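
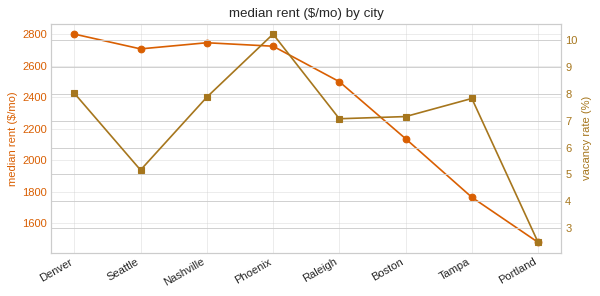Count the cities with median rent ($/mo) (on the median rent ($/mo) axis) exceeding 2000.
Above 2000: Denver, Seattle, Nashville, Phoenix, Raleigh, Boston.

6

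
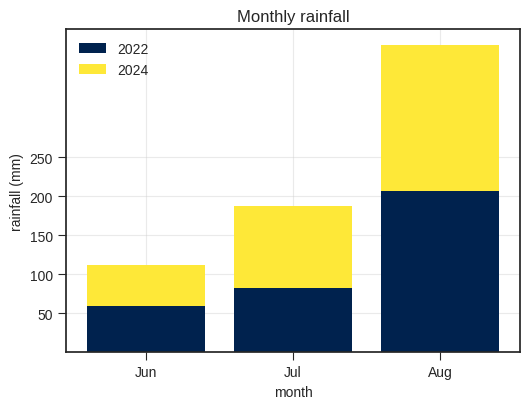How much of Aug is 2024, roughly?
2024 top ≈ 400, bottom ≈ 200; segment ≈ 200.

≈ 200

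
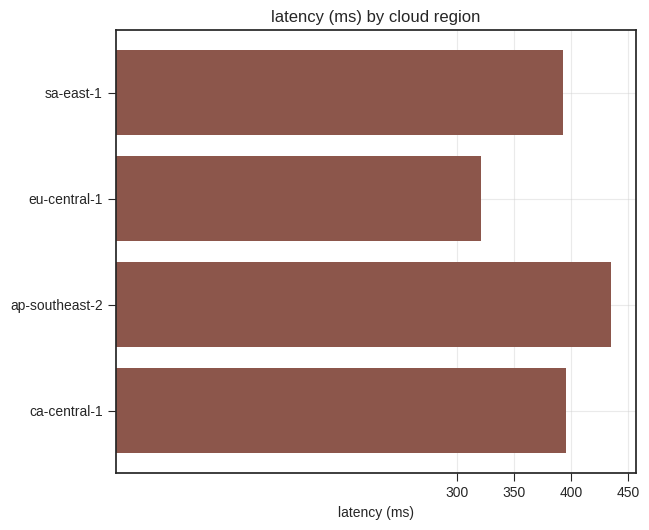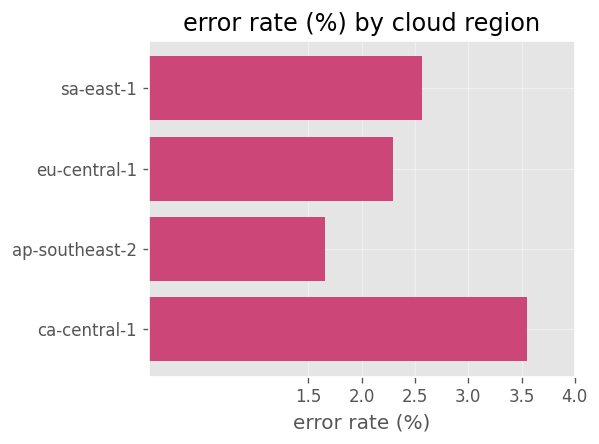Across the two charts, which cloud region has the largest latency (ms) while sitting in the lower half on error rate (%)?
Chart 2 median error rate (%) ≈ 2.5; below-median cloud regions: eu-central-1, ap-southeast-2. Among those, ap-southeast-2 has the highest latency (ms) (≈ 450).

ap-southeast-2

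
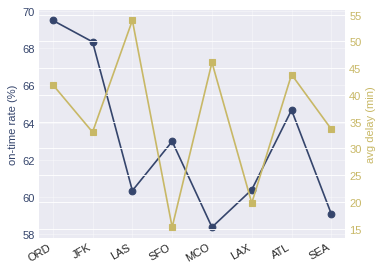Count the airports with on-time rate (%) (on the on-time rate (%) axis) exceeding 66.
Above 66: ORD, JFK.

2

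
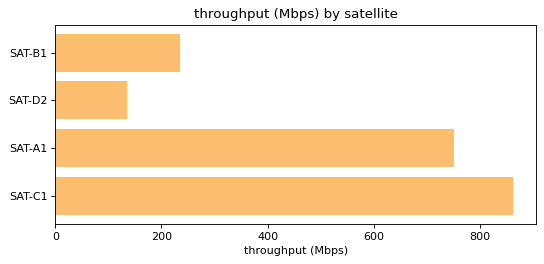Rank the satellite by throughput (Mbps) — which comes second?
SAT-A1

Top 3: SAT-C1 ≈ 900, SAT-A1 ≈ 800, SAT-B1 ≈ 200.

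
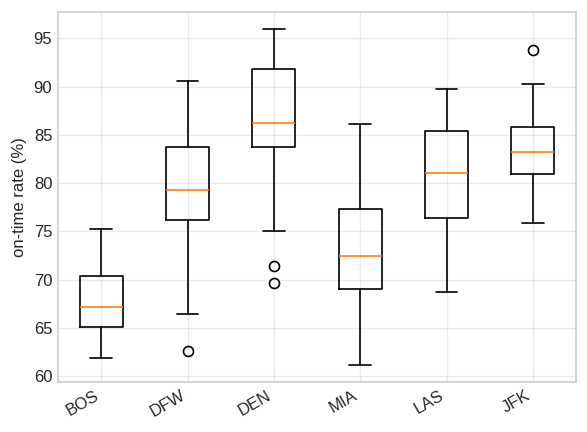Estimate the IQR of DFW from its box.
Q3 ≈ 84, Q1 ≈ 76; IQR ≈ 8.

≈ 8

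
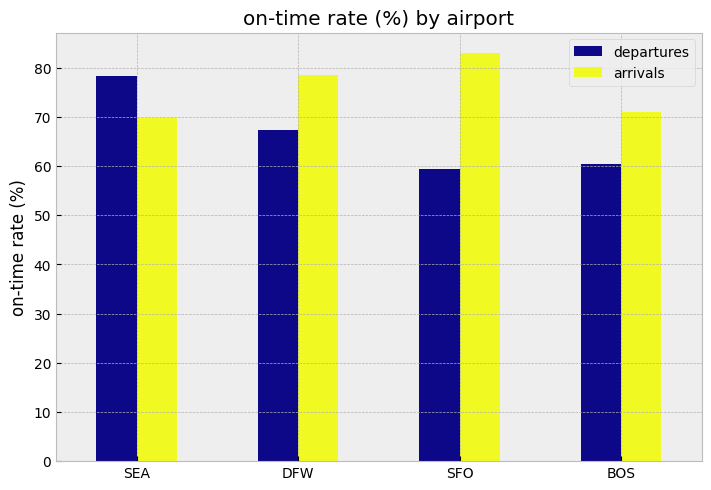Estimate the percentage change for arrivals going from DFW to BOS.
≈ -12.5%

DFW ≈ 80, BOS ≈ 70; (70 − 80) / 80 ≈ -12.5%.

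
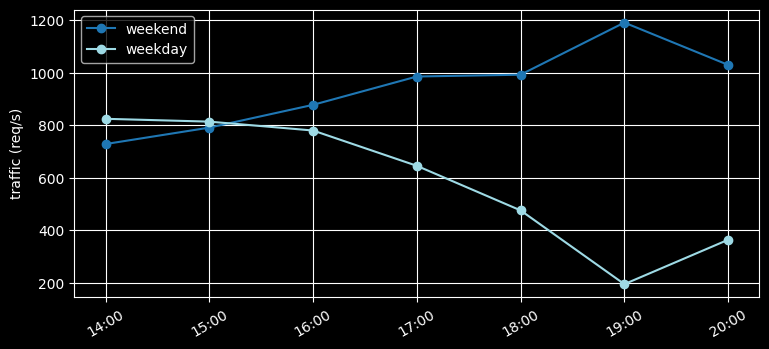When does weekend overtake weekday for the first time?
16:00

15:00: weekend ≈ 800 vs weekday ≈ 800 (not yet); 16:00: weekend ≈ 900 vs weekday ≈ 800 (first crossover).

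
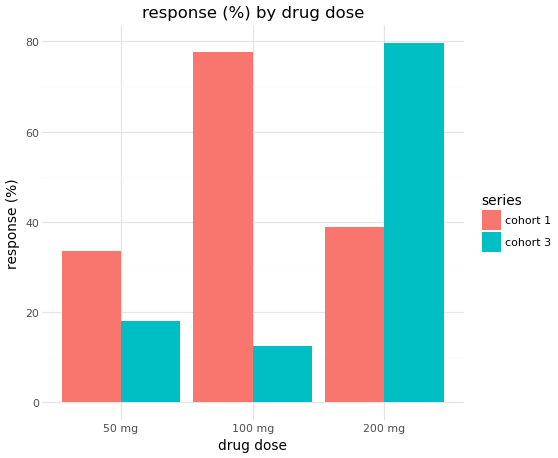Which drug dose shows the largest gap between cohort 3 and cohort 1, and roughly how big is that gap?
100 mg, ≈ 70 %

100 mg: cohort 3 ≈ 10, cohort 1 ≈ 80 → gap ≈ 70. Next-largest (200 mg) is only ≈ 40.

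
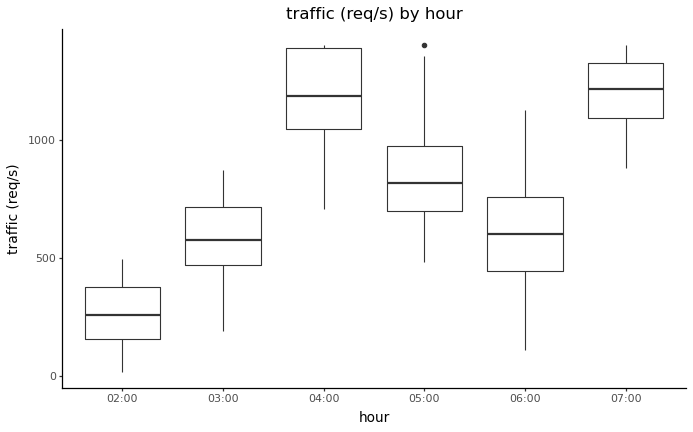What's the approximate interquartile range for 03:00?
≈ 200

Q3 ≈ 700, Q1 ≈ 500; IQR ≈ 200.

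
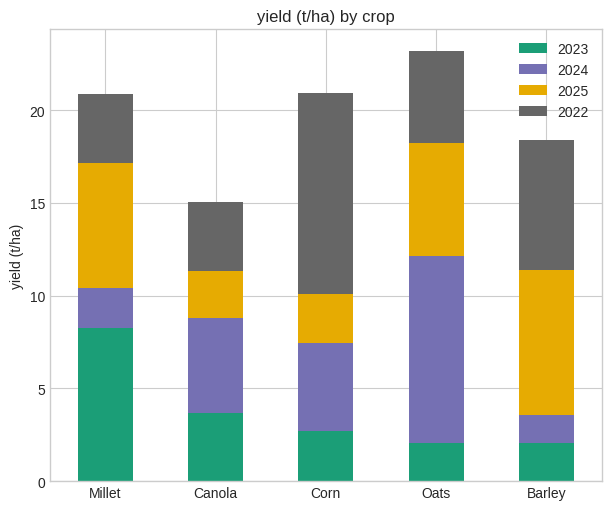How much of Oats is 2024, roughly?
2024 top ≈ 12, bottom ≈ 2; segment ≈ 10.

≈ 10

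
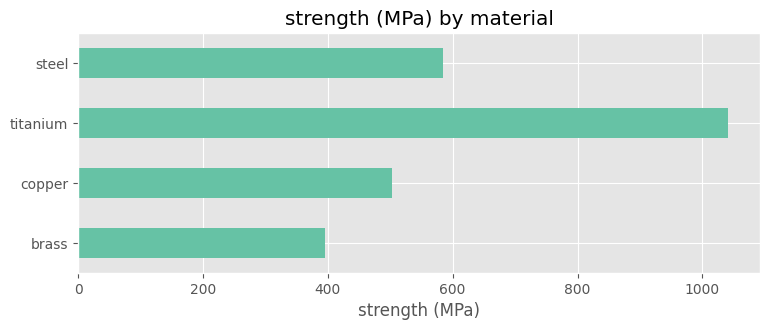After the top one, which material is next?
Top 3: titanium ≈ 1000, steel ≈ 600, copper ≈ 500.

steel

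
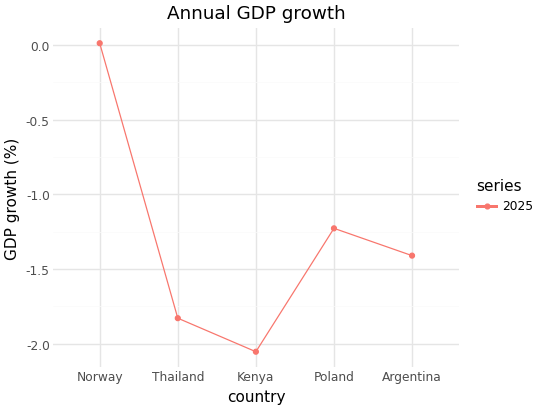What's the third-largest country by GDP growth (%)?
Argentina

Top 4: Norway ≈ 0.0, Poland ≈ -1.2, Argentina ≈ -1.4, Thailand ≈ -1.8.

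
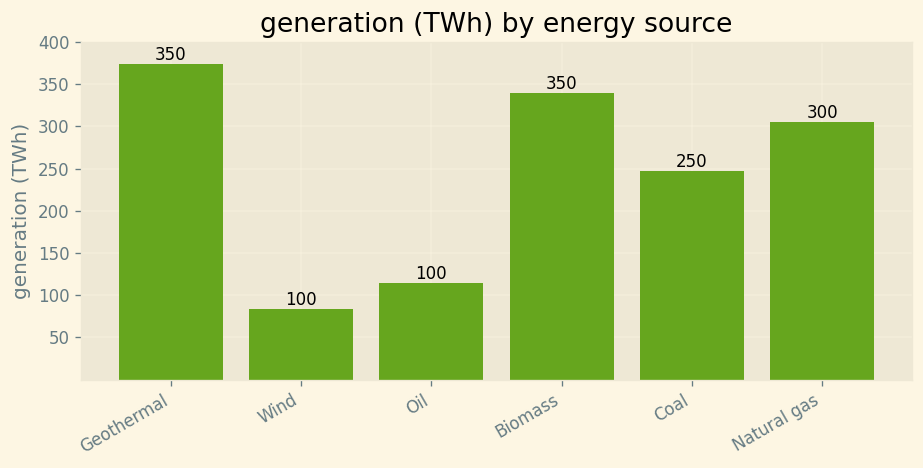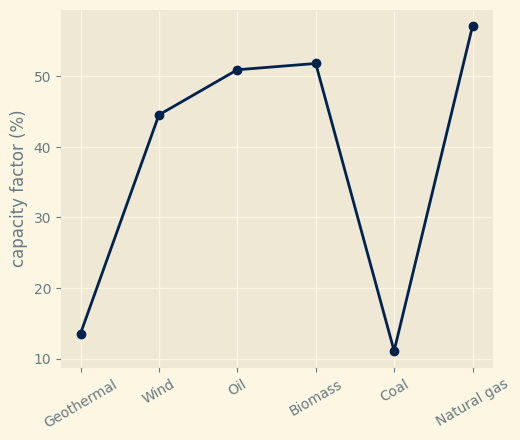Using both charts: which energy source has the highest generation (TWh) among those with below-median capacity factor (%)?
Chart 2 median capacity factor (%) ≈ 50; below-median energy sources: Geothermal, Wind, Coal. Among those, Geothermal has the highest generation (TWh) (≈ 350).

Geothermal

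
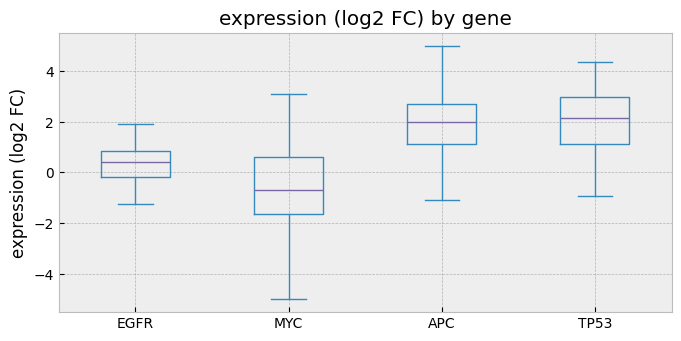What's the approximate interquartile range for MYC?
≈ 2.0

Q3 ≈ 0.5, Q1 ≈ -1.5; IQR ≈ 2.0.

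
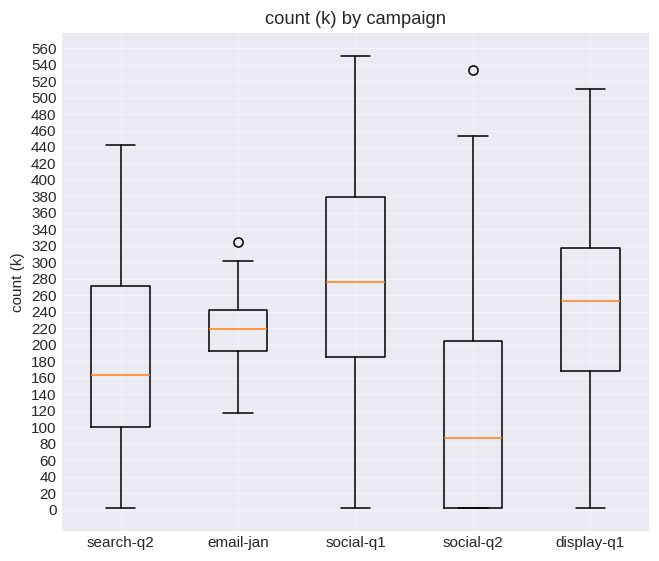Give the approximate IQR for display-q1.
Q3 ≈ 320, Q1 ≈ 160; IQR ≈ 160.

≈ 160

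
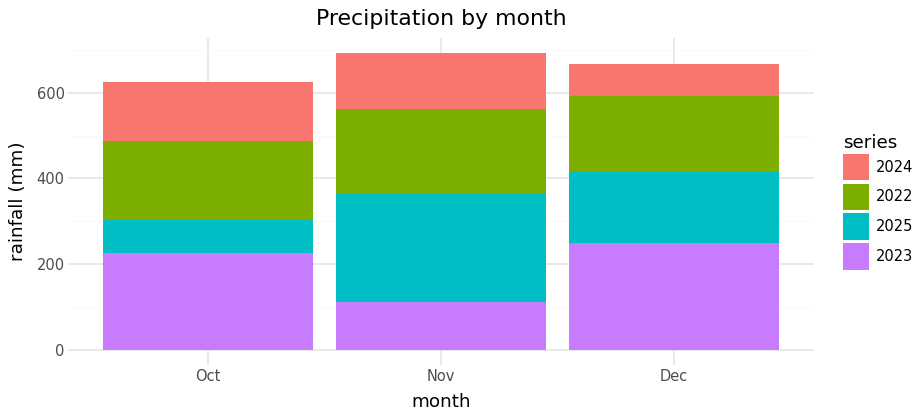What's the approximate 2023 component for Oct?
≈ 200

2023 top ≈ 200, bottom ≈ 0; segment ≈ 200.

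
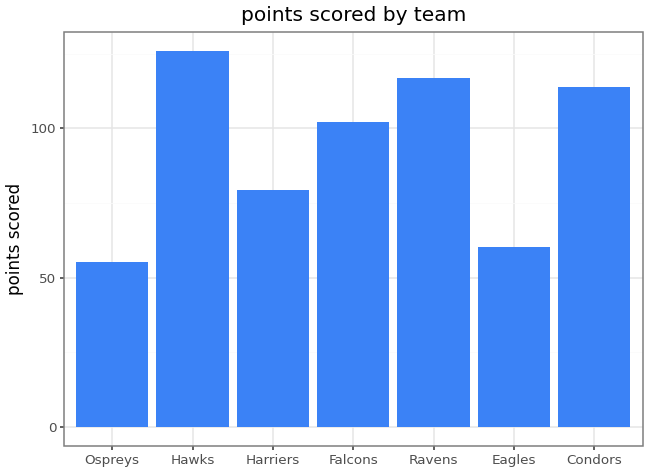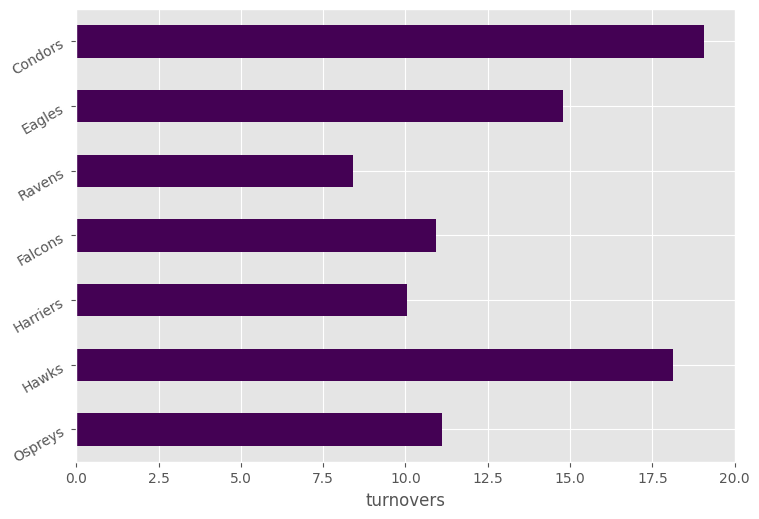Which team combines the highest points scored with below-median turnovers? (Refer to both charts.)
Ravens

Chart 2 median turnovers ≈ 12; below-median teams: Harriers, Falcons, Ravens. Among those, Ravens has the highest points scored (≈ 120).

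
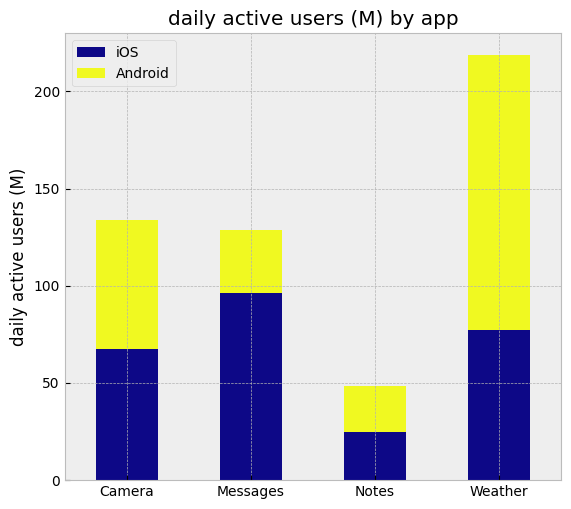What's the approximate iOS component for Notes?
iOS top ≈ 20, bottom ≈ 0; segment ≈ 20.

≈ 20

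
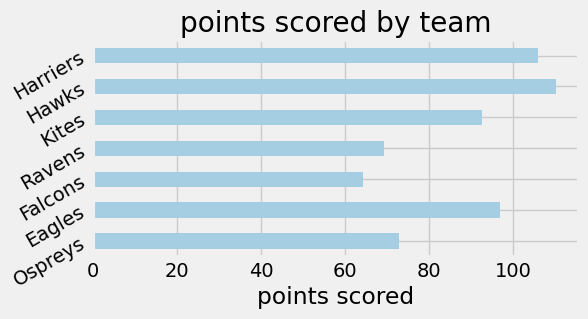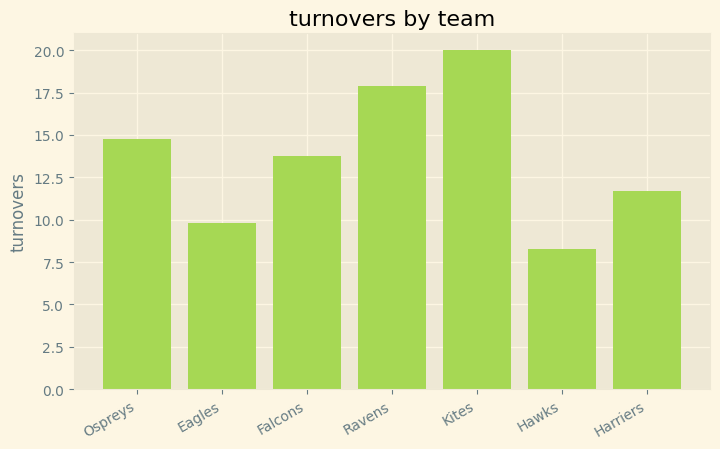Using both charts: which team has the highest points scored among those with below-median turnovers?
Hawks

Chart 2 median turnovers ≈ 14; below-median teams: Eagles, Hawks, Harriers. Among those, Hawks has the highest points scored (≈ 120).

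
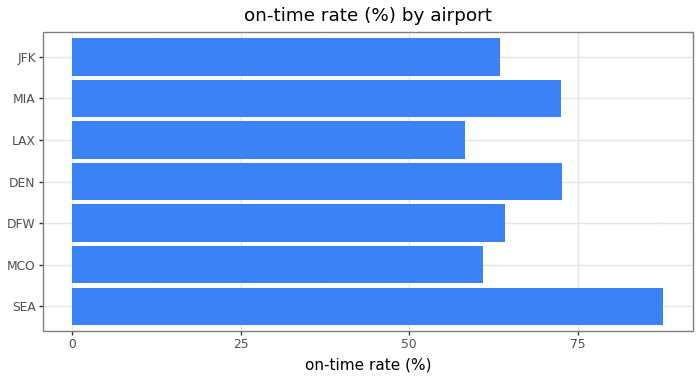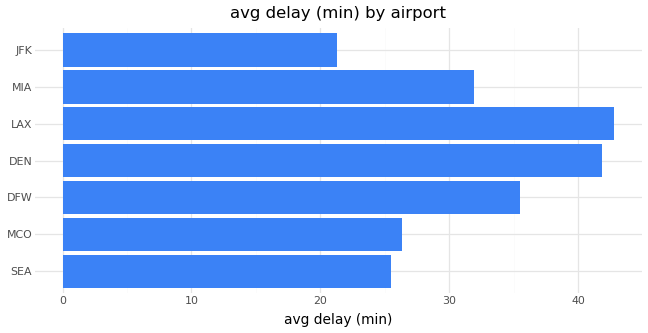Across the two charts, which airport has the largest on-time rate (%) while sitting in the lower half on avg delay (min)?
Chart 2 median avg delay (min) ≈ 30; below-median airports: SEA, MCO, JFK. Among those, SEA has the highest on-time rate (%) (≈ 90).

SEA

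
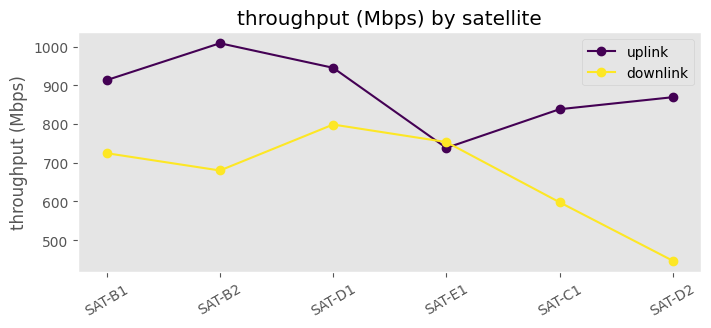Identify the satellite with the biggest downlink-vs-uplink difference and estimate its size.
SAT-D2: downlink ≈ 450, uplink ≈ 850 → gap ≈ 400. Next-largest (SAT-B2) is only ≈ 300.

SAT-D2, ≈ 400 Mbps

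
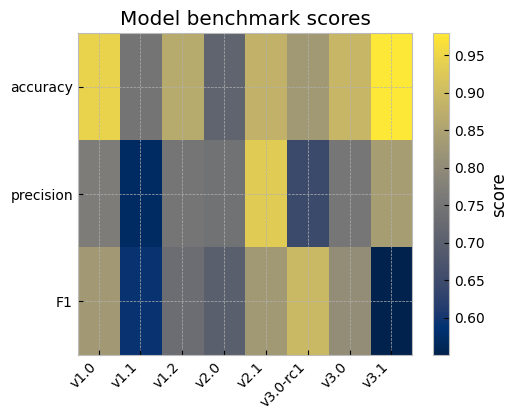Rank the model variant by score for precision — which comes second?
v3.1

Top 3 for precision: v2.1 ≈ 0.95, v3.1 ≈ 0.85, v1.0 ≈ 0.75.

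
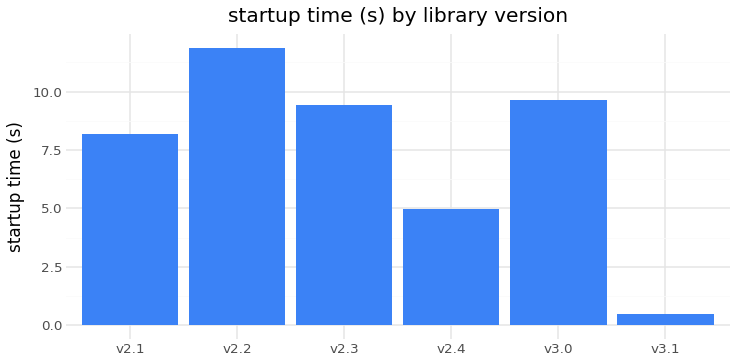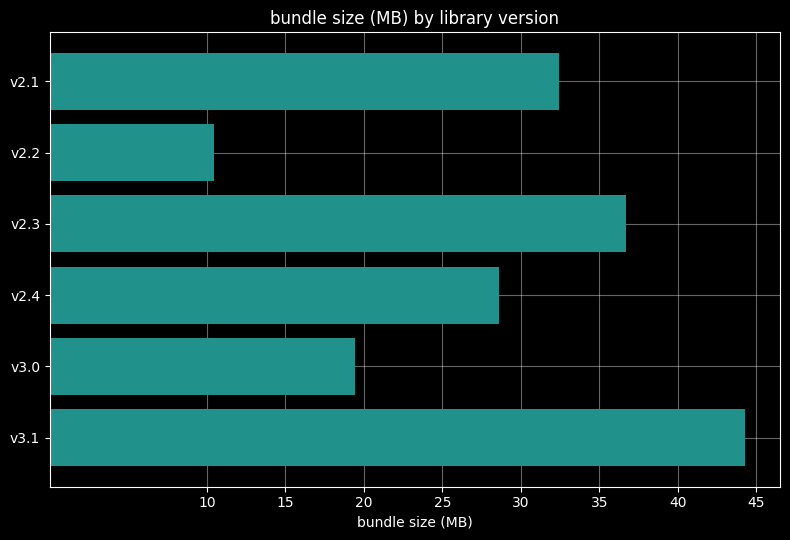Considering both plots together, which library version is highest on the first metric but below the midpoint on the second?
Chart 2 median bundle size (MB) ≈ 30; below-median library versions: v2.2, v2.4, v3.0. Among those, v2.2 has the highest startup time (s) (≈ 12).

v2.2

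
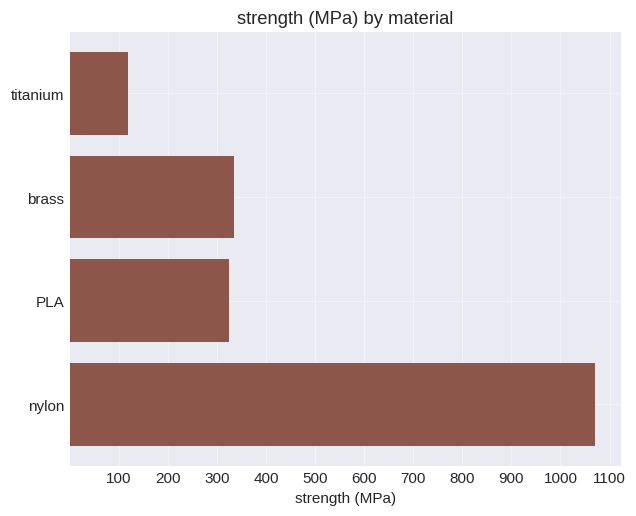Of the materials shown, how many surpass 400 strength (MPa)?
Above 400: nylon.

1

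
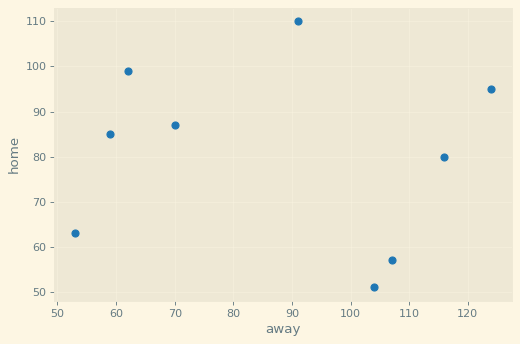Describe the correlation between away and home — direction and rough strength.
no clear correlation

Points are roughly uncorrelated; weak (|r| ≈ 0.1).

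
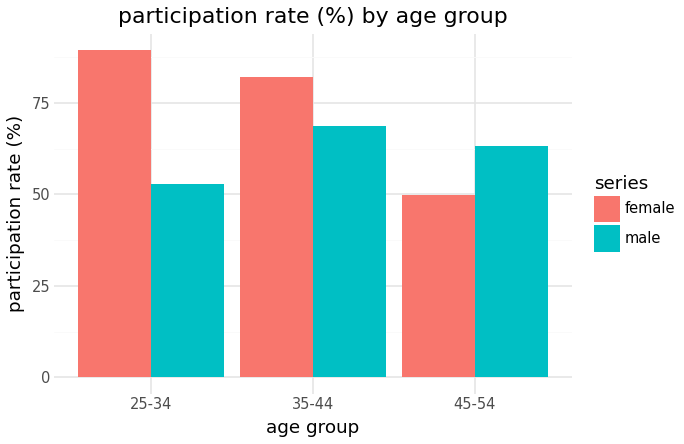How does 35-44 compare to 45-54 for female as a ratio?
≈ 1.6×

35-44 ≈ 80, 45-54 ≈ 50; 80/50 ≈ 1.6.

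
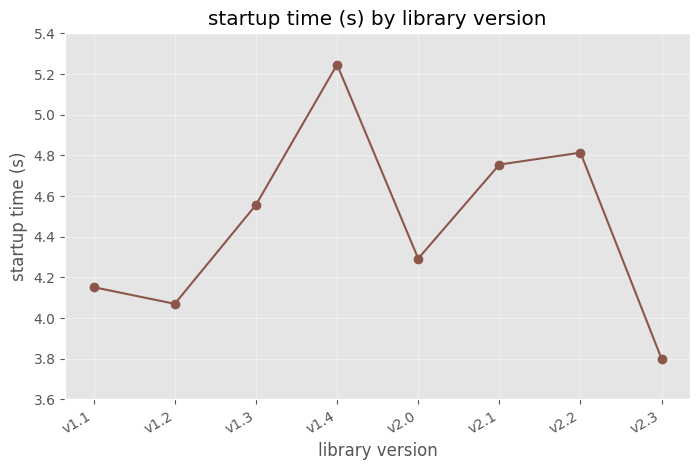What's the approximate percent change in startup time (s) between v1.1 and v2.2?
v1.1 ≈ 4.2, v2.2 ≈ 4.8; (4.8 − 4.2) / 4.2 ≈ +14.3%.

≈ +14.3%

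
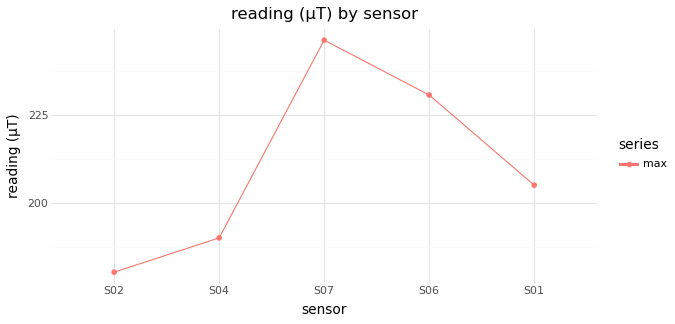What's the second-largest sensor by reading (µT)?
Top 3: S07 ≈ 250, S06 ≈ 230, S01 ≈ 210.

S06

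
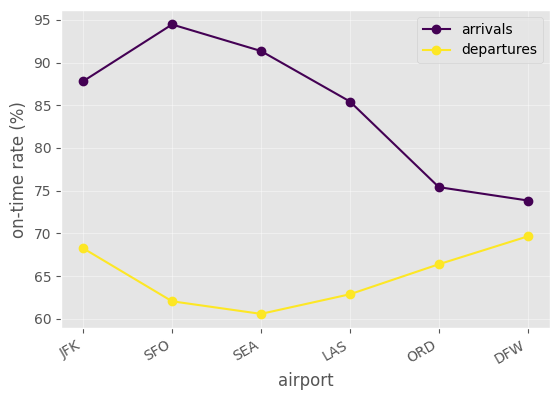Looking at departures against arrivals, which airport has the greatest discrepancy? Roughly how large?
SFO, ≈ 35 %

SFO: departures ≈ 60, arrivals ≈ 95 → gap ≈ 35. Next-largest (SEA) is only ≈ 30.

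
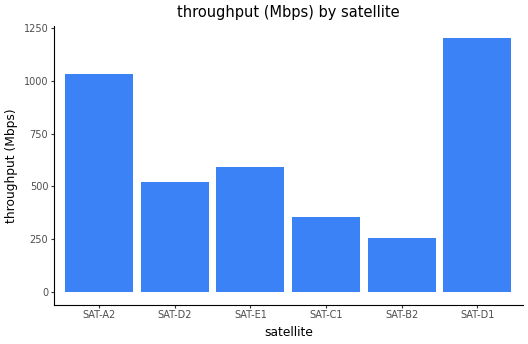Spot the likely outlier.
SAT-D1 ≈ 1200; the rest sit between ≈ 300 and ≈ 1000.

SAT-D1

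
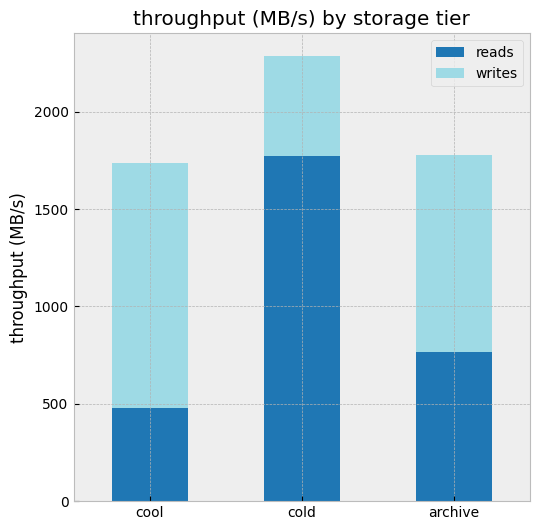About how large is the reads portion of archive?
reads top ≈ 800, bottom ≈ 0; segment ≈ 800.

≈ 800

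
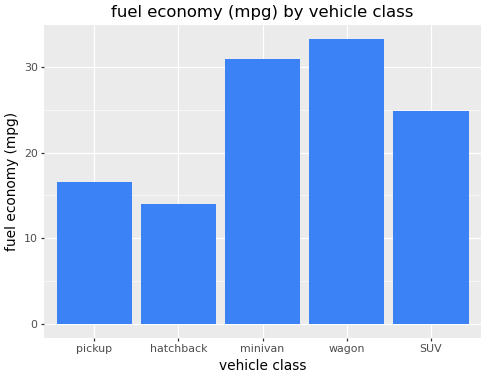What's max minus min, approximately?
≈ 20

Max wagon ≈ 35, min hatchback ≈ 15; range ≈ 20.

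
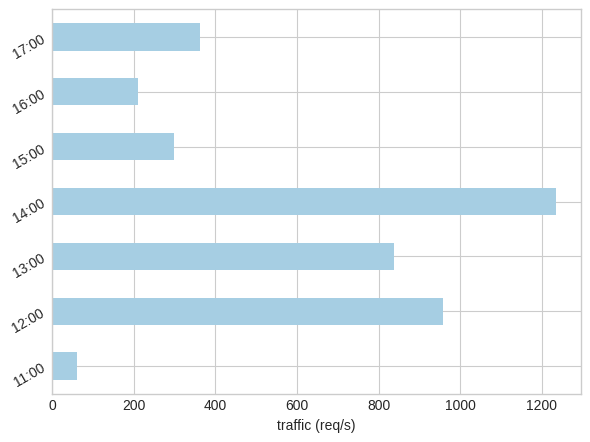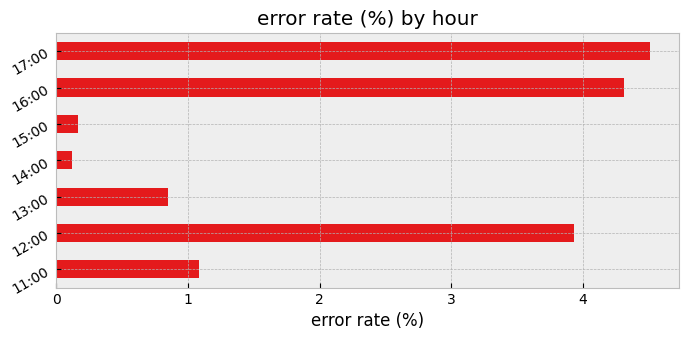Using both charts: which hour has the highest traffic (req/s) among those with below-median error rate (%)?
Chart 2 median error rate (%) ≈ 1; below-median hours: 13:00, 14:00, 15:00. Among those, 14:00 has the highest traffic (req/s) (≈ 1200).

14:00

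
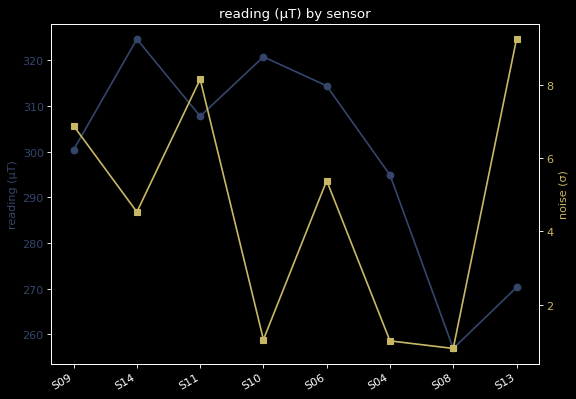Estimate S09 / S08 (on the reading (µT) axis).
≈ 1.15×

S09 ≈ 300, S08 ≈ 260; 300/260 ≈ 1.15.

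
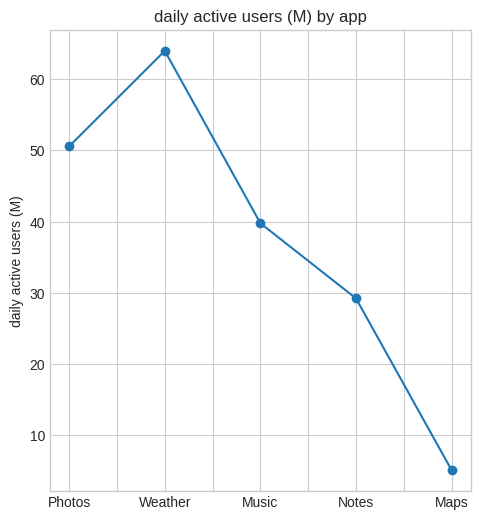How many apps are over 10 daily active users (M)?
4

Above 10: Photos, Weather, Music, Notes.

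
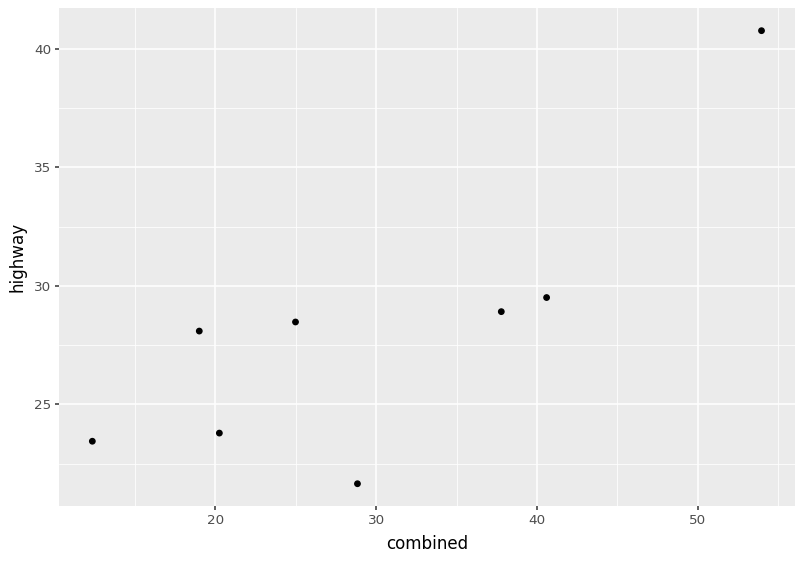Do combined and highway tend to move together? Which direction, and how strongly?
positive, strong

Points are positively correlated; strong (|r| ≈ 0.8).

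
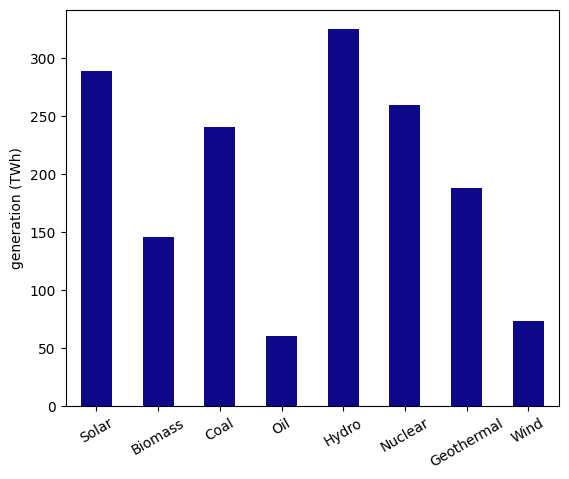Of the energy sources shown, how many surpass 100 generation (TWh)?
6

Above 100: Solar, Biomass, Coal, Hydro, Nuclear, Geothermal.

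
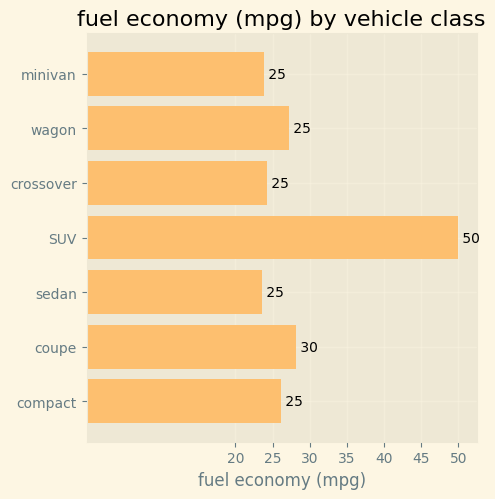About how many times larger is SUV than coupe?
SUV ≈ 50, coupe ≈ 30; 50/30 ≈ 1.67.

≈ 1.67×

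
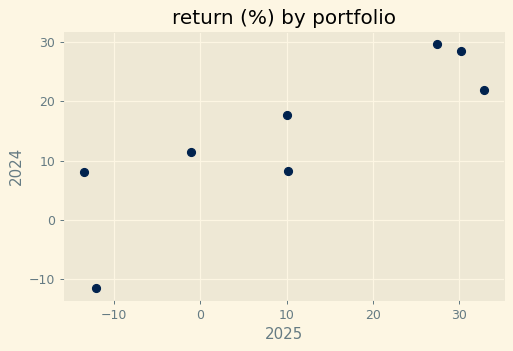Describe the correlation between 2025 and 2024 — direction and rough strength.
Points are positively correlated; strong (|r| ≈ 0.9).

positive, strong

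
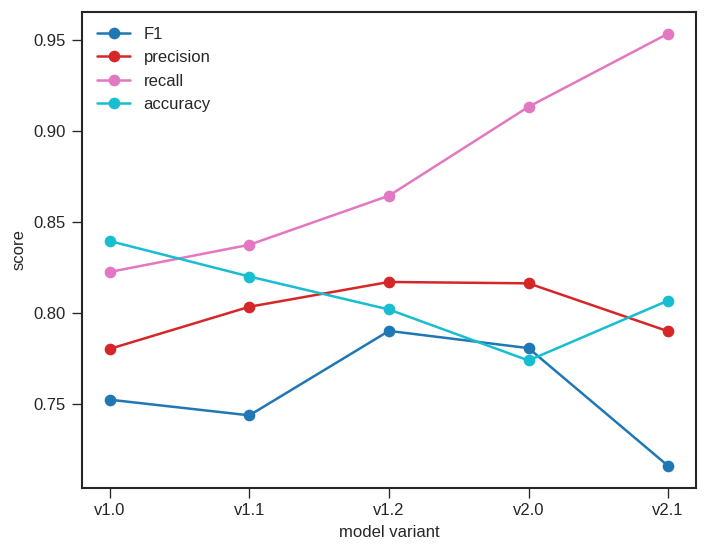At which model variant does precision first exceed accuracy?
v1.2

v1.1: precision ≈ 0.80 vs accuracy ≈ 0.82 (not yet); v1.2: precision ≈ 0.82 vs accuracy ≈ 0.80 (first crossover).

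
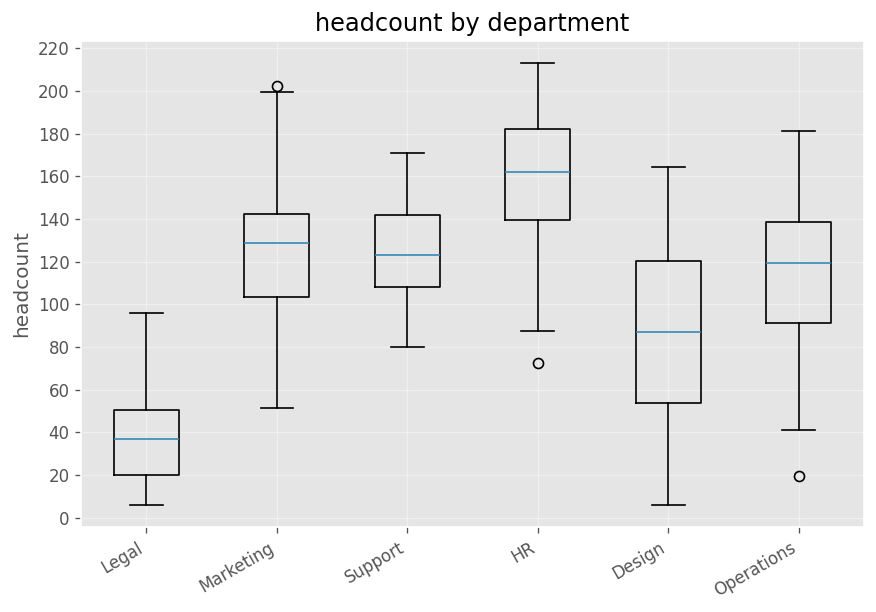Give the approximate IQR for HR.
Q3 ≈ 180, Q1 ≈ 140; IQR ≈ 40.

≈ 40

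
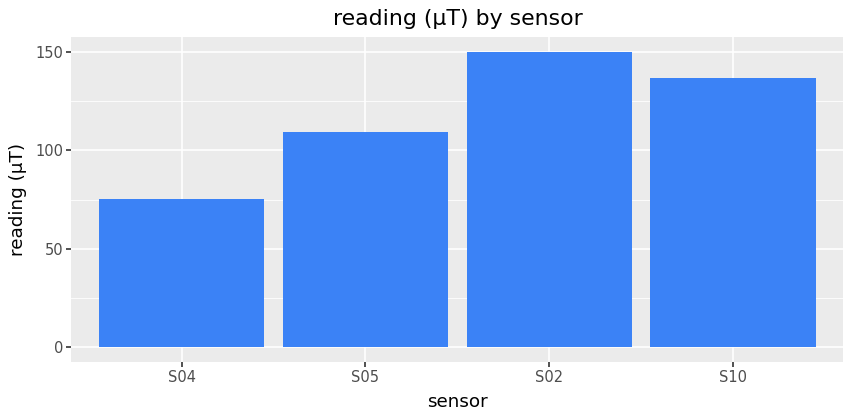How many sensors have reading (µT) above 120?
2

Above 120: S02, S10.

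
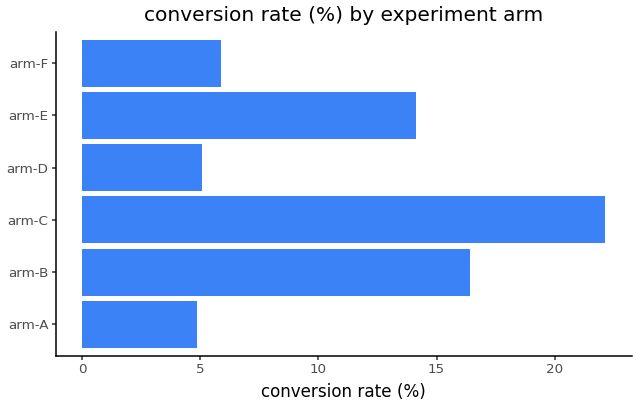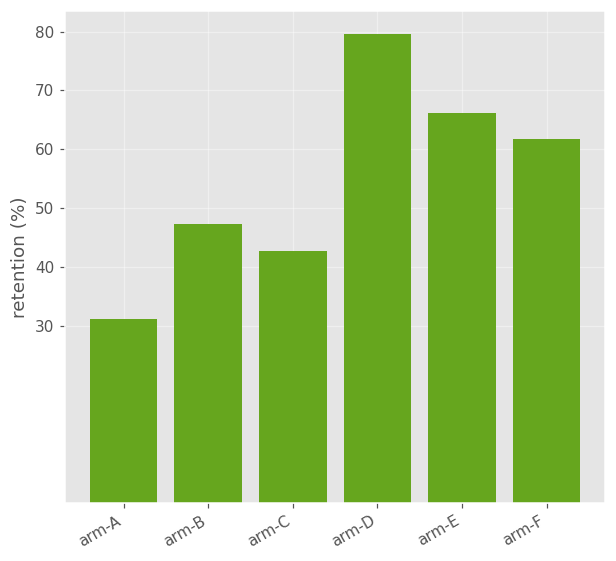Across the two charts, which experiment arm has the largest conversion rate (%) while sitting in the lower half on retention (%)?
Chart 2 median retention (%) ≈ 50; below-median experiment arms: arm-A, arm-B, arm-C. Among those, arm-C has the highest conversion rate (%) (≈ 20).

arm-C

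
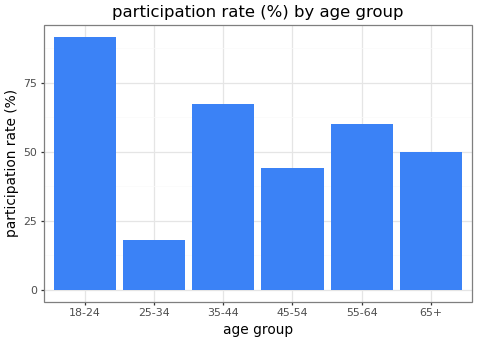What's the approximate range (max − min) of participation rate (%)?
Max 18-24 ≈ 90, min 25-34 ≈ 20; range ≈ 70.

≈ 70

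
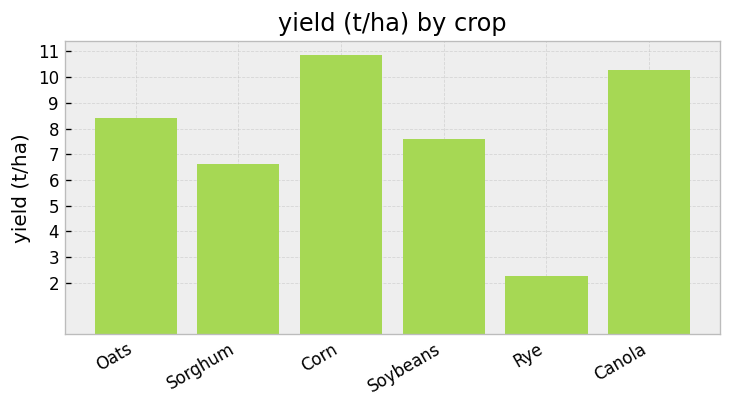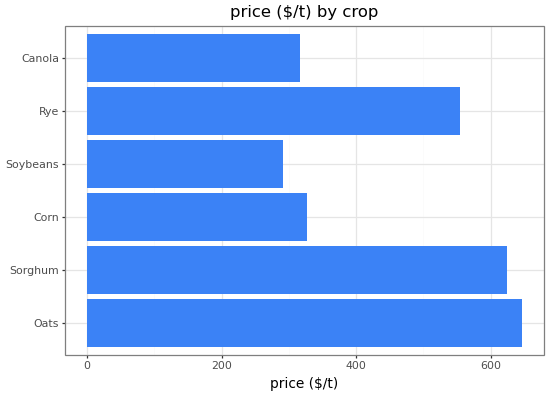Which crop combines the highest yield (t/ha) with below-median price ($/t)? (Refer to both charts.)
Chart 2 median price ($/t) ≈ 400; below-median crops: Corn, Soybeans, Canola. Among those, Corn has the highest yield (t/ha) (≈ 11).

Corn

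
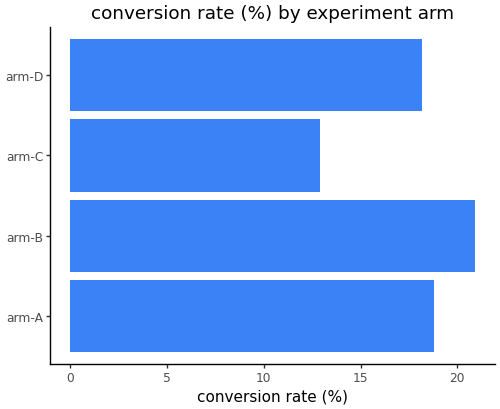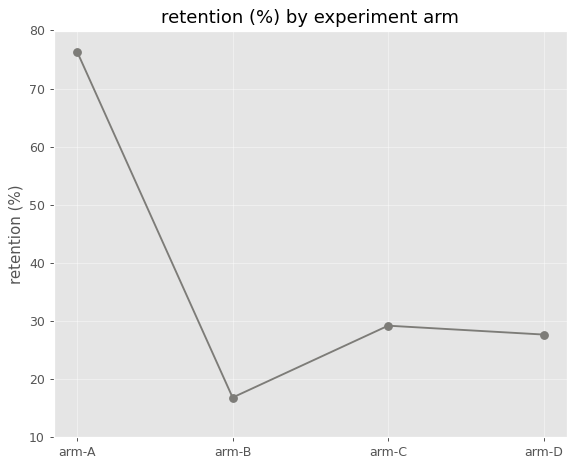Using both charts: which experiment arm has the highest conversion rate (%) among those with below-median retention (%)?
Chart 2 median retention (%) ≈ 30; below-median experiment arms: arm-B, arm-D. Among those, arm-B has the highest conversion rate (%) (≈ 20).

arm-B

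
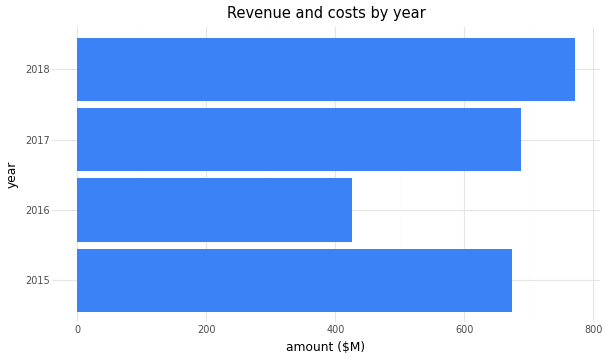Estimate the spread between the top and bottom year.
≈ 400

Max 2018 ≈ 800, min 2016 ≈ 400; range ≈ 400.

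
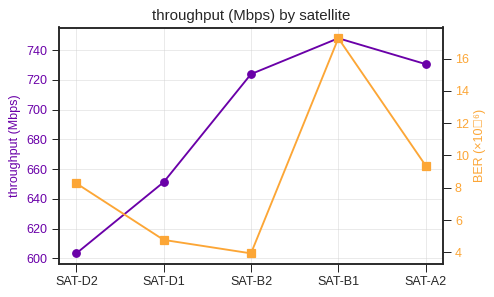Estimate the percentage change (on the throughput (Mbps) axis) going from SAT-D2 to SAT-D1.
≈ +10%

SAT-D2 ≈ 600, SAT-D1 ≈ 660; (660 − 600) / 600 ≈ +10%.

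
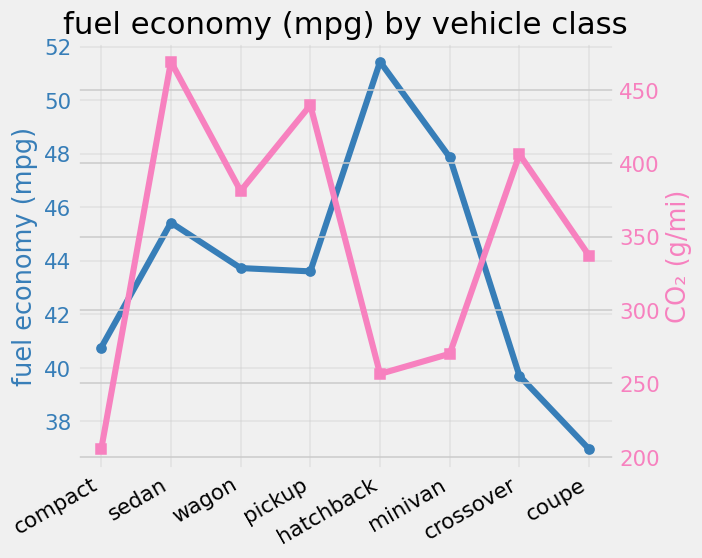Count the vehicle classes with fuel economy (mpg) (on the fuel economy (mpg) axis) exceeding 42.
5

Above 42: sedan, wagon, pickup, hatchback, minivan.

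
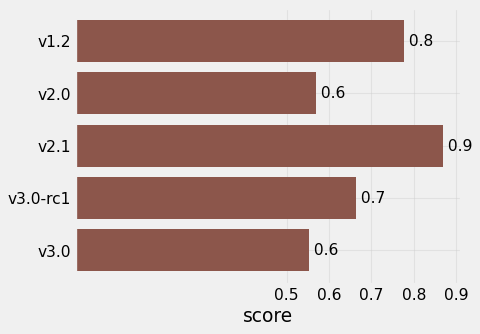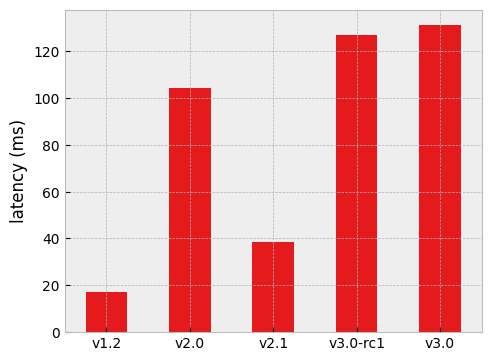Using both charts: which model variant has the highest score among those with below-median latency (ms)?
v2.1

Chart 2 median latency (ms) ≈ 100; below-median model variants: v1.2, v2.1. Among those, v2.1 has the highest score (≈ 0.9).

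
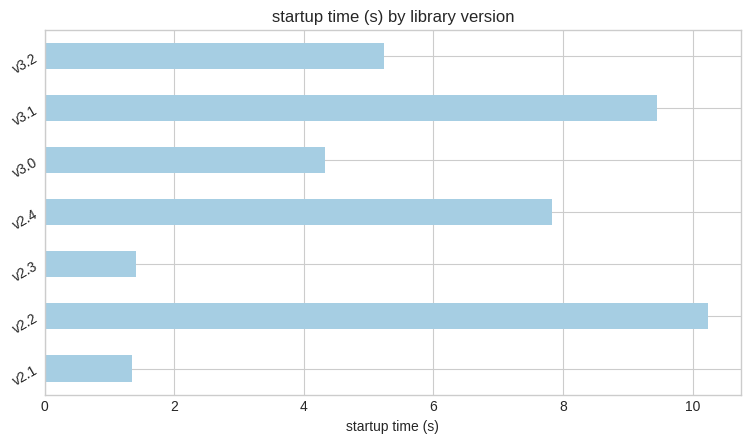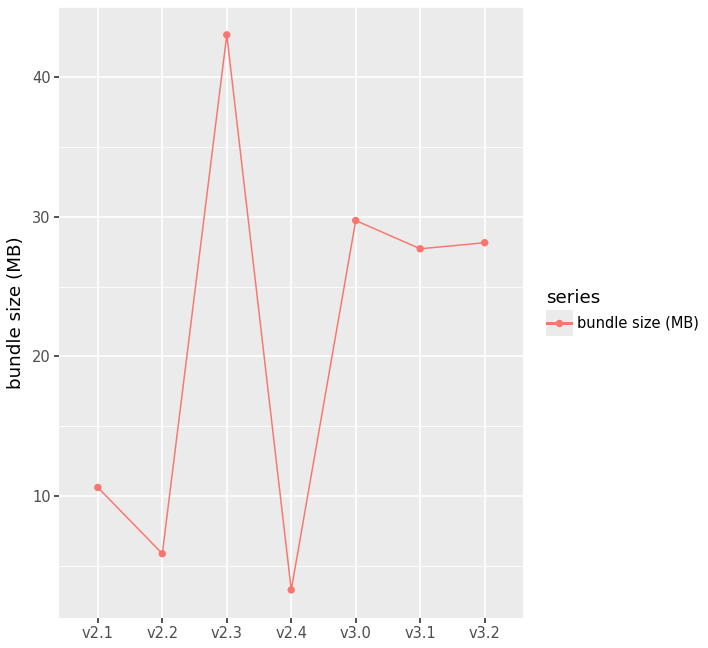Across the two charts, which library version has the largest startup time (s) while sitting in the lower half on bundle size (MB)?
Chart 2 median bundle size (MB) ≈ 30; below-median library versions: v2.1, v2.2, v2.4. Among those, v2.2 has the highest startup time (s) (≈ 10).

v2.2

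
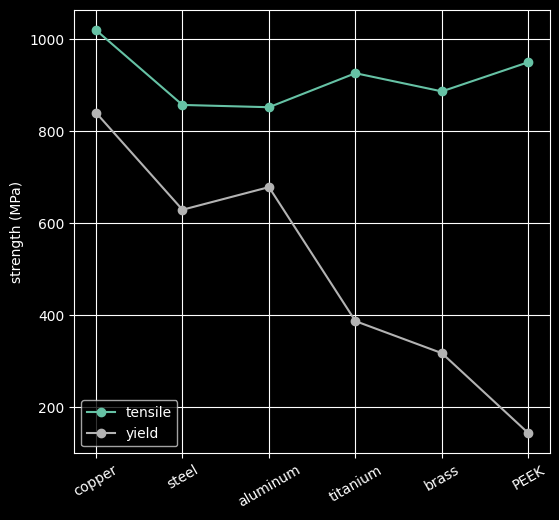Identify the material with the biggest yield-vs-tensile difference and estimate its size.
PEEK, ≈ 800 MPa

PEEK: yield ≈ 100, tensile ≈ 900 → gap ≈ 800. Next-largest (brass) is only ≈ 600.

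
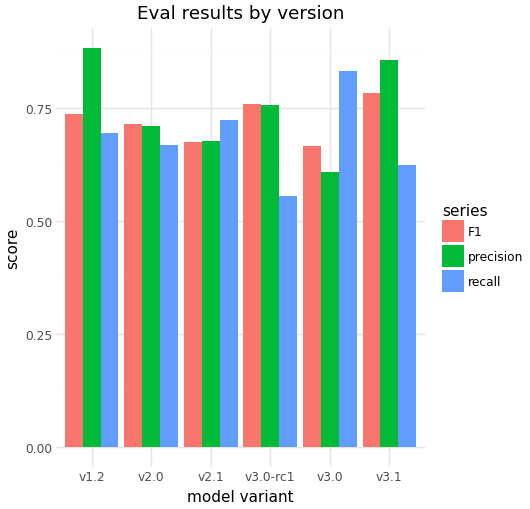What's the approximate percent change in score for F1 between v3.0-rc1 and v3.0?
≈ -12.5%

v3.0-rc1 ≈ 0.8, v3.0 ≈ 0.7; (0.7 − 0.8) / 0.8 ≈ -12.5%.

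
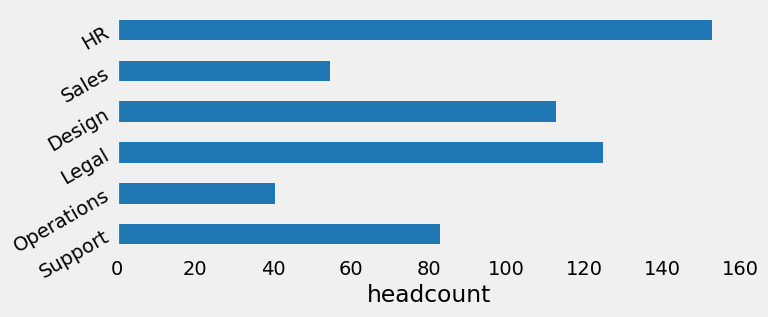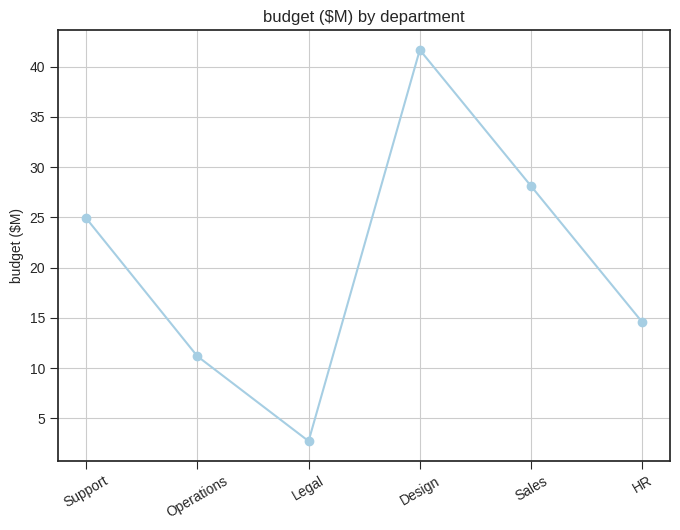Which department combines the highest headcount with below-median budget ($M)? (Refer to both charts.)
Chart 2 median budget ($M) ≈ 20; below-median departments: Operations, Legal, HR. Among those, HR has the highest headcount (≈ 160).

HR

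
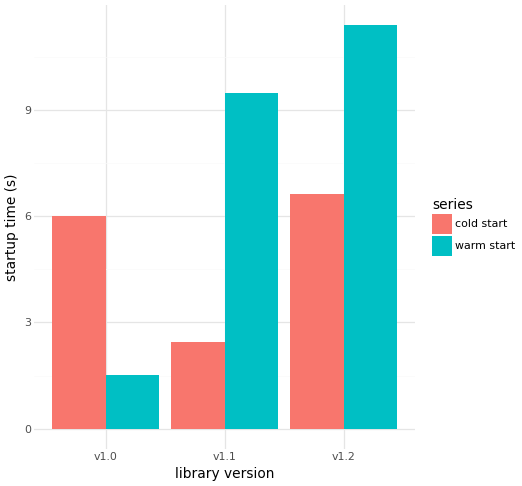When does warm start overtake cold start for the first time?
v1.0: warm start ≈ 2 vs cold start ≈ 6 (not yet); v1.1: warm start ≈ 9 vs cold start ≈ 2 (first crossover).

v1.1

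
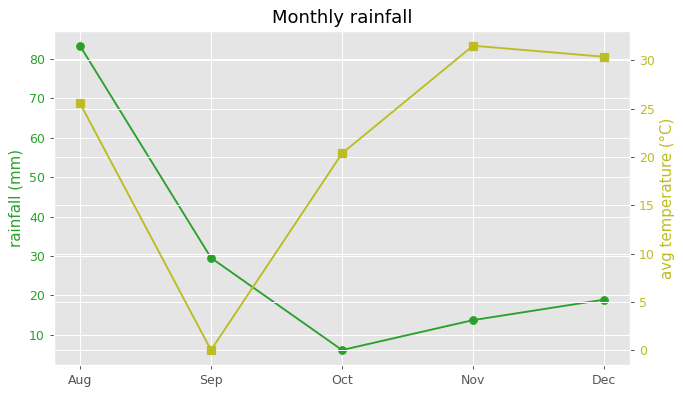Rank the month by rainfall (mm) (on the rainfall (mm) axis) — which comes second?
Top 3 (on the rainfall (mm) axis): Aug ≈ 80, Sep ≈ 30, Dec ≈ 20.

Sep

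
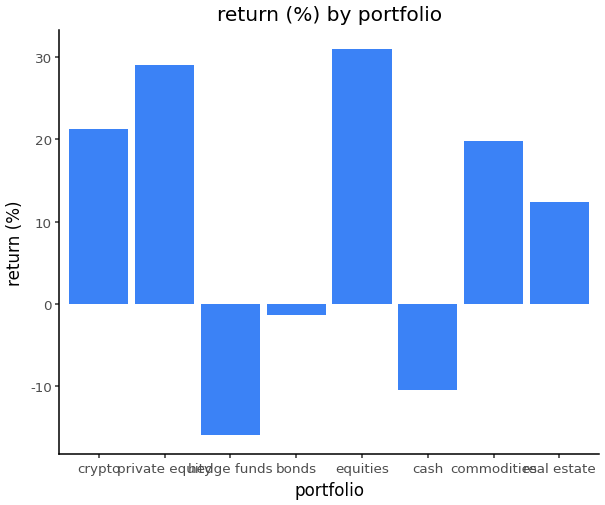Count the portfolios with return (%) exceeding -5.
6

Above -5: crypto, private equity, bonds, equities, commodities, real estate.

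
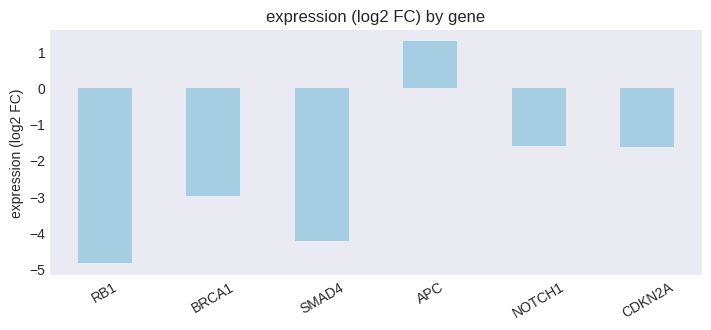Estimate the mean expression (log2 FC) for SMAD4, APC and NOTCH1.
≈ -2

(-4 + 1 + -2) / 3 ≈ -2.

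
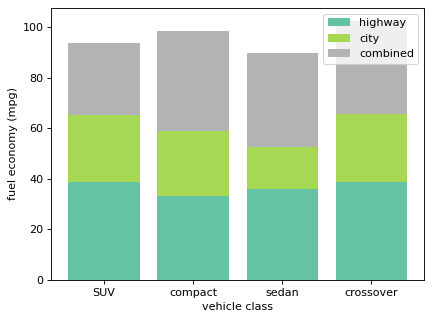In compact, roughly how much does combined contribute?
combined top ≈ 100, bottom ≈ 60; segment ≈ 40.

≈ 40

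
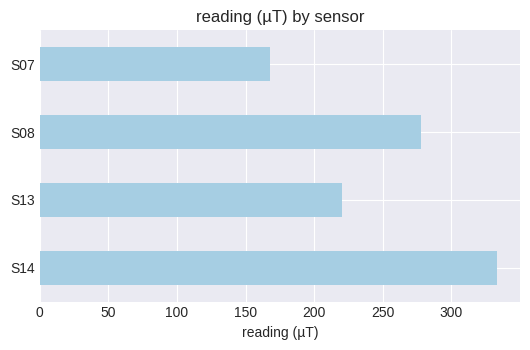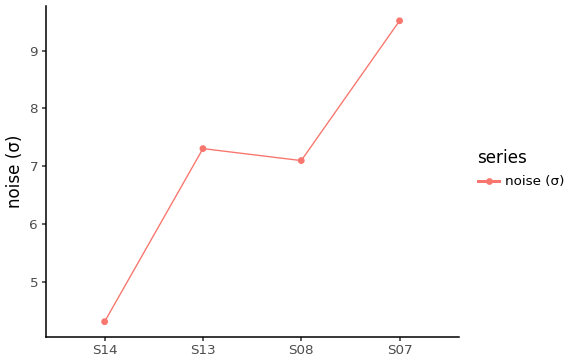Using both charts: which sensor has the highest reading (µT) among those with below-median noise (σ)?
S14

Chart 2 median noise (σ) ≈ 7; below-median sensors: S14, S08. Among those, S14 has the highest reading (µT) (≈ 350).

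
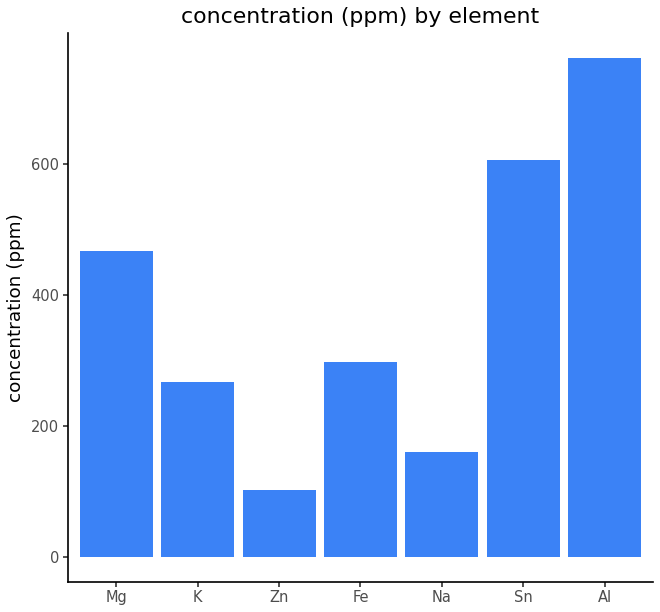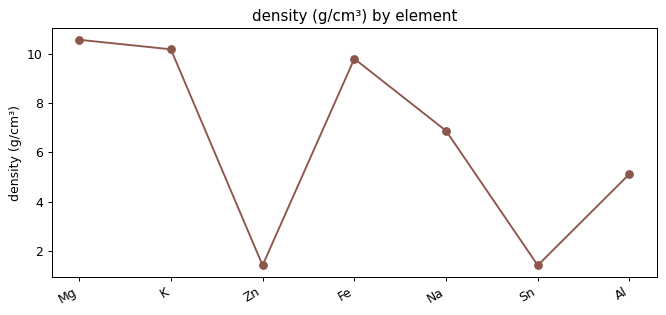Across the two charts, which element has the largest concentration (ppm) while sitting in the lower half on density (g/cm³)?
Al

Chart 2 median density (g/cm³) ≈ 7; below-median elements: Zn, Sn, Al. Among those, Al has the highest concentration (ppm) (≈ 800).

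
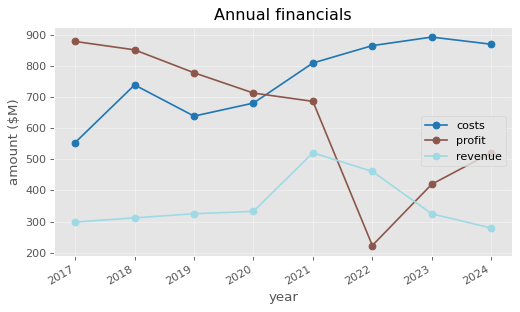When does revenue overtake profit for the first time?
2022

2021: revenue ≈ 500 vs profit ≈ 700 (not yet); 2022: revenue ≈ 500 vs profit ≈ 200 (first crossover).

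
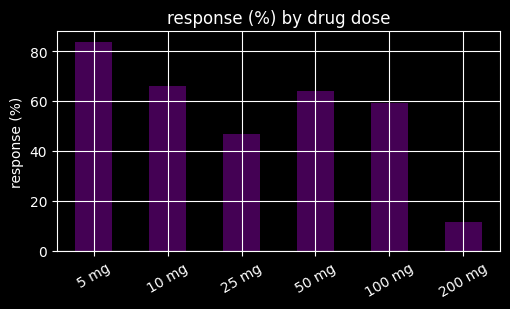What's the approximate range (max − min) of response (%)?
≈ 70

Max 5 mg ≈ 80, min 200 mg ≈ 10; range ≈ 70.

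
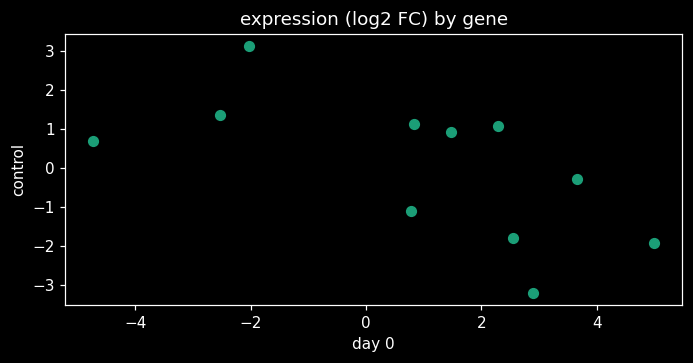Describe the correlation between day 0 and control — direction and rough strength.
negative, moderate

Points are negatively correlated; moderate (|r| ≈ 0.6).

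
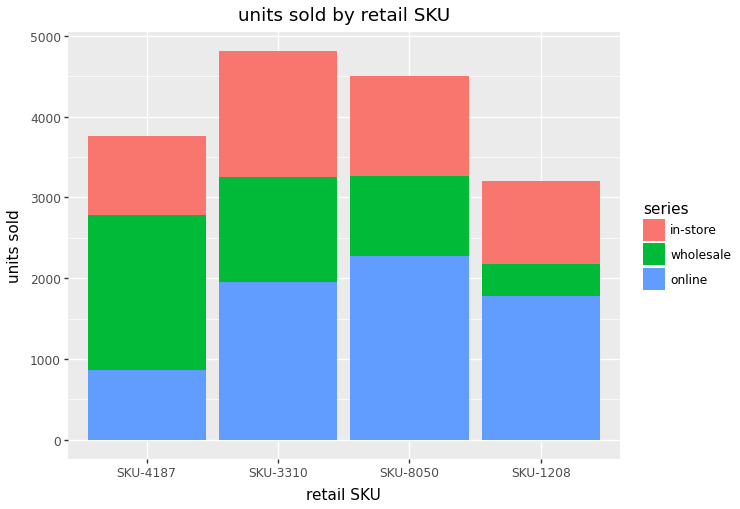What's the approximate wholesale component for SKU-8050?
wholesale top ≈ 3500, bottom ≈ 2500; segment ≈ 1000.

≈ 1000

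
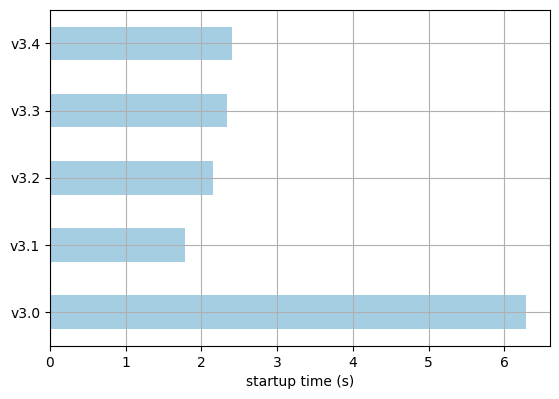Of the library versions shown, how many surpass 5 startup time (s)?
1

Above 5: v3.0.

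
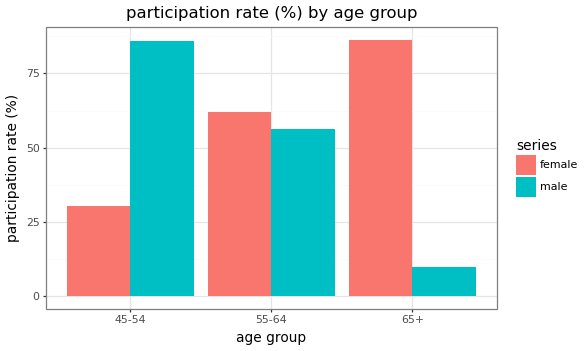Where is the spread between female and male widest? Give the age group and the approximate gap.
65+, ≈ 80 %

65+: female ≈ 90, male ≈ 10 → gap ≈ 80. Next-largest (45-54) is only ≈ 60.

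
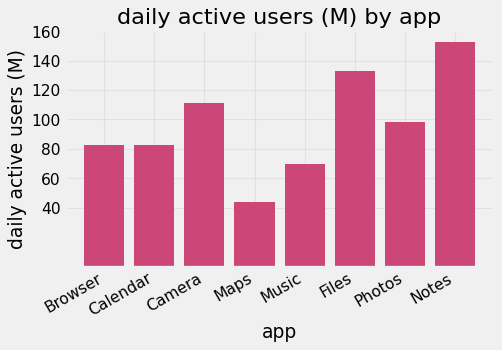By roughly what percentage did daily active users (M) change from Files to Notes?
≈ +14.3%

Files ≈ 140, Notes ≈ 160; (160 − 140) / 140 ≈ +14.3%.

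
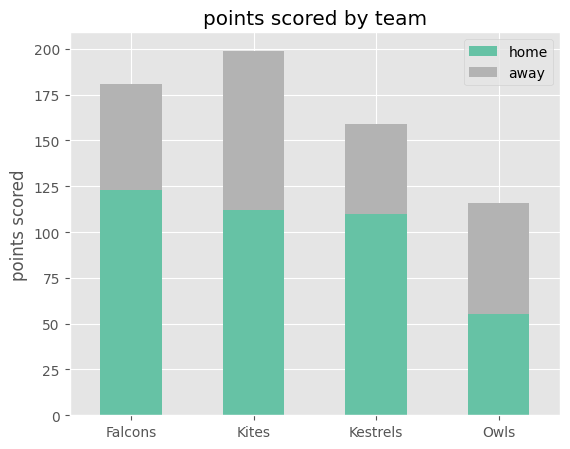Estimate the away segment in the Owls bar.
away top ≈ 120, bottom ≈ 60; segment ≈ 60.

≈ 60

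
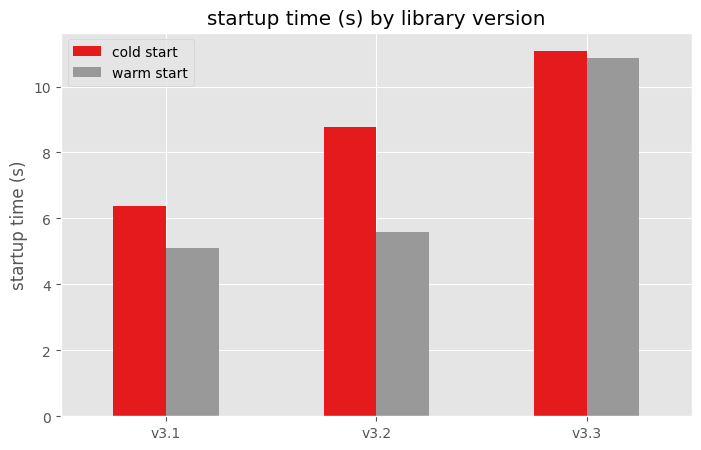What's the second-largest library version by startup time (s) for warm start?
Top 3 for warm start: v3.3 ≈ 11, v3.2 ≈ 6, v3.1 ≈ 5.

v3.2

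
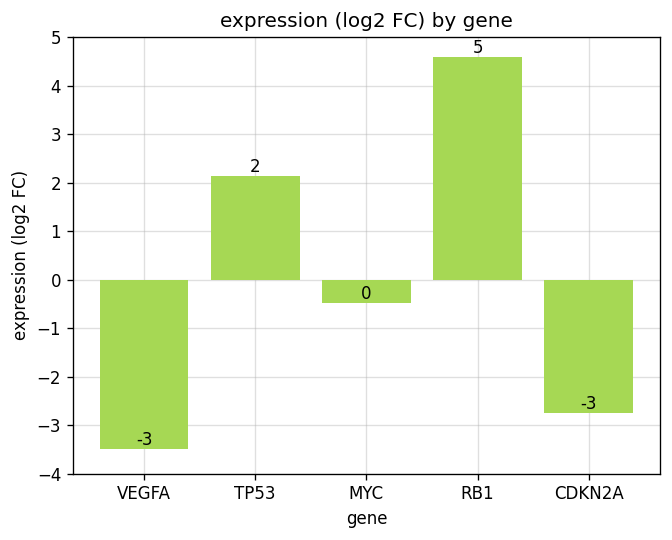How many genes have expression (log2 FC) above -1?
3

Above -1: TP53, MYC, RB1.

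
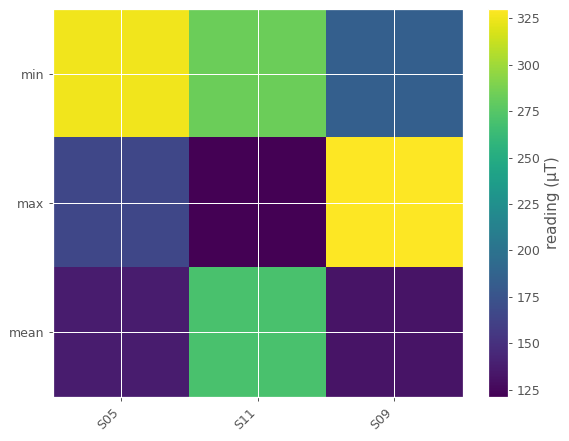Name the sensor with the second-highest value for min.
S11

Top 3 for min: S05 ≈ 320, S11 ≈ 280, S09 ≈ 180.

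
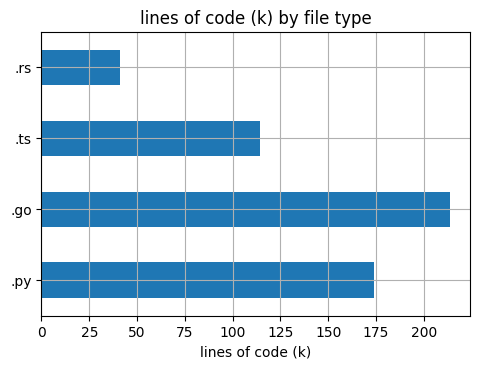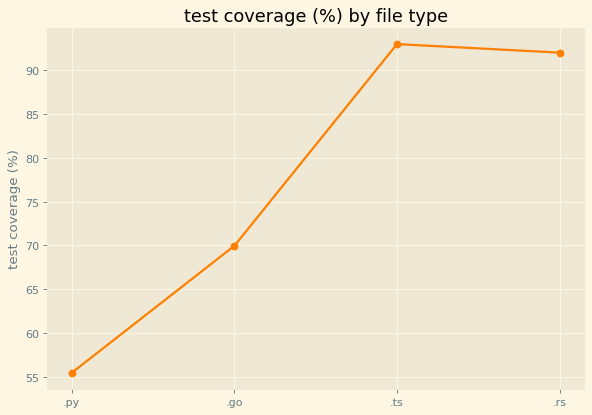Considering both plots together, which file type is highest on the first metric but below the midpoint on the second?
Chart 2 median test coverage (%) ≈ 80; below-median file types: .py, .go. Among those, .go has the highest lines of code (k) (≈ 220).

.go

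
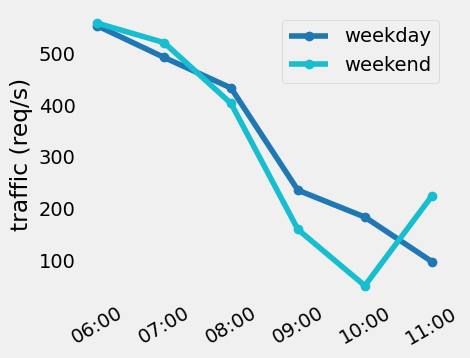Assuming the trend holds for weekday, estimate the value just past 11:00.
≈ 25

Last three: 250, 200, 100 → slope ≈ -75/step → next ≈ 25.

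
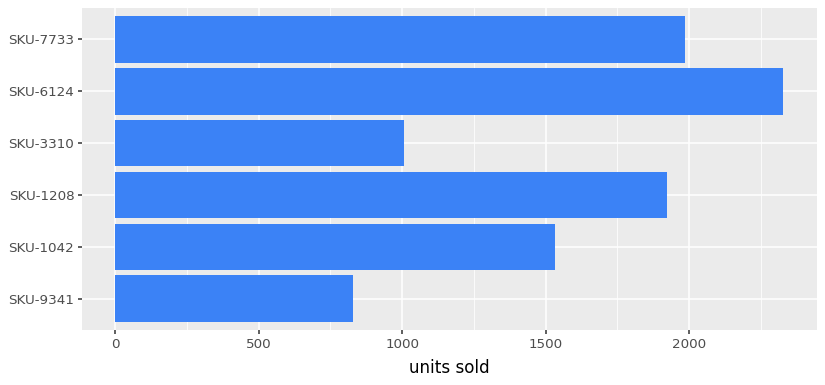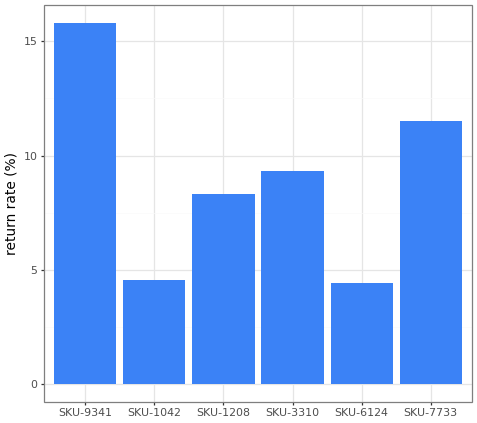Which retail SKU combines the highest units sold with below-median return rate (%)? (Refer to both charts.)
Chart 2 median return rate (%) ≈ 8; below-median retail SKUs: SKU-1042, SKU-1208, SKU-6124. Among those, SKU-6124 has the highest units sold (≈ 2500).

SKU-6124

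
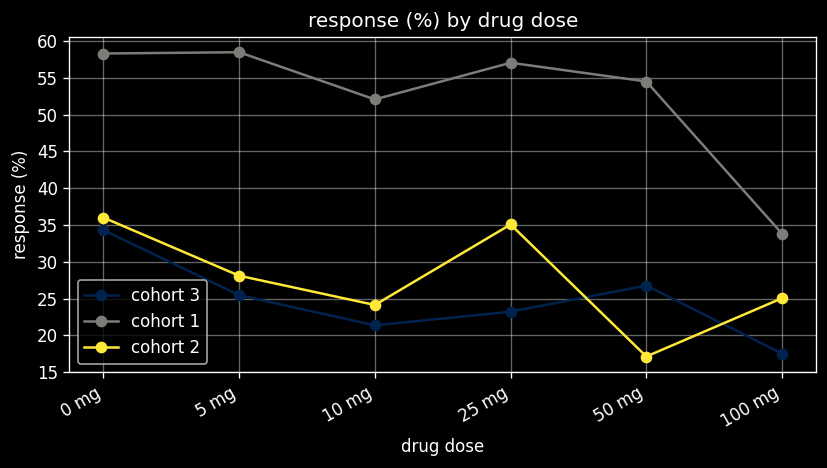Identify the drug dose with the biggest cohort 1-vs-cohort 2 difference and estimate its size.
50 mg: cohort 1 ≈ 55, cohort 2 ≈ 15 → gap ≈ 40. Next-largest (5 mg) is only ≈ 30.

50 mg, ≈ 40 %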